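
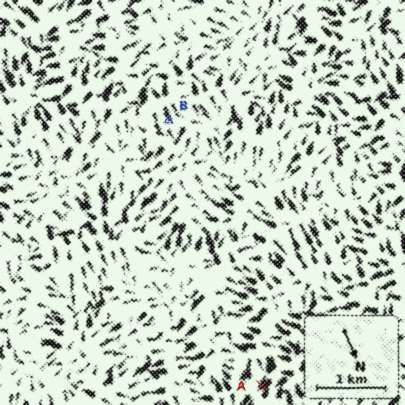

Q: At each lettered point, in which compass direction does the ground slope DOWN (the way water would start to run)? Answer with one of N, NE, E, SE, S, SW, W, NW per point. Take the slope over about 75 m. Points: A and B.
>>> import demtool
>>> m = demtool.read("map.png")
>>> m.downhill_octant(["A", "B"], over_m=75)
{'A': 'SW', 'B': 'N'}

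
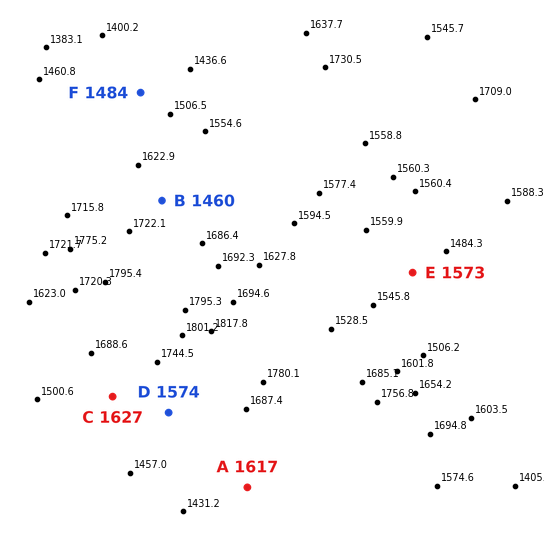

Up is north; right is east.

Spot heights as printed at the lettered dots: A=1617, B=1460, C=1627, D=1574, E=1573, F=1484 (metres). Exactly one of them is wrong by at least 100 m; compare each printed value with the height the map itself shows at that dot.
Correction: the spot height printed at B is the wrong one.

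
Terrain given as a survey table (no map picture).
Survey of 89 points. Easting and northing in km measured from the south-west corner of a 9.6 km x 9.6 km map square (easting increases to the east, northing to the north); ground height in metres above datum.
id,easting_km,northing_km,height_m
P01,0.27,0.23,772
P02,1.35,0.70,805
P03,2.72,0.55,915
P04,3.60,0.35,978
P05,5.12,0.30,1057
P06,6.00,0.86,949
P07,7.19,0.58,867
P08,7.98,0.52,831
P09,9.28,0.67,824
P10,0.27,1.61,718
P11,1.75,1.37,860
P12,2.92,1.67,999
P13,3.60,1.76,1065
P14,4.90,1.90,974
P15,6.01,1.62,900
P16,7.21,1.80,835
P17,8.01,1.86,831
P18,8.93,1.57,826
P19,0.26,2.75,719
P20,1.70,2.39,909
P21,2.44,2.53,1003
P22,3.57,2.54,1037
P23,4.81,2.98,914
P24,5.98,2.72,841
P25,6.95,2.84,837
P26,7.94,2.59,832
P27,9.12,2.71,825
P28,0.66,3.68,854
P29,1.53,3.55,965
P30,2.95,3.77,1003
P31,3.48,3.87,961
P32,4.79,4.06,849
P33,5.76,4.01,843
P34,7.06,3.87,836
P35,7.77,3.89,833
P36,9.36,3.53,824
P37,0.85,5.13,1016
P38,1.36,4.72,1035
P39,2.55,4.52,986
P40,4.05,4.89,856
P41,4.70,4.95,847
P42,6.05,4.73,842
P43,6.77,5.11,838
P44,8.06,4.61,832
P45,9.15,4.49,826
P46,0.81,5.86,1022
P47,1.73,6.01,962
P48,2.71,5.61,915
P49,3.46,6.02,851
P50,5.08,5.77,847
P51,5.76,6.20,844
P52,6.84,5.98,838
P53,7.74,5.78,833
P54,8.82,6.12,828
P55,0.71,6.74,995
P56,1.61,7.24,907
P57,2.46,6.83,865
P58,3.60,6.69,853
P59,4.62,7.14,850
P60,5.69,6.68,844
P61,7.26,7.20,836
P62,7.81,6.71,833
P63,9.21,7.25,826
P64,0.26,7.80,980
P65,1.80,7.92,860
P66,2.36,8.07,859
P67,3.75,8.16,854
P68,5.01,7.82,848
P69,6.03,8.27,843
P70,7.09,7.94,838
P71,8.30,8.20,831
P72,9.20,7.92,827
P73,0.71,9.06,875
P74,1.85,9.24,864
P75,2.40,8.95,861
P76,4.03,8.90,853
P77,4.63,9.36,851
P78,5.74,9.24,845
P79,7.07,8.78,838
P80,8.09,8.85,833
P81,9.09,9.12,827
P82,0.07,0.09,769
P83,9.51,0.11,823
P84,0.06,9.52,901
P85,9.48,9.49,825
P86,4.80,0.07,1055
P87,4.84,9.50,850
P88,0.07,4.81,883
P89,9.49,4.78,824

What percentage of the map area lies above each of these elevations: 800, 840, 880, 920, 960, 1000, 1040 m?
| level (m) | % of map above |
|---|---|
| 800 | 96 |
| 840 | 63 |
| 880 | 32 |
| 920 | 25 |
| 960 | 18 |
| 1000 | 11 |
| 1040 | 3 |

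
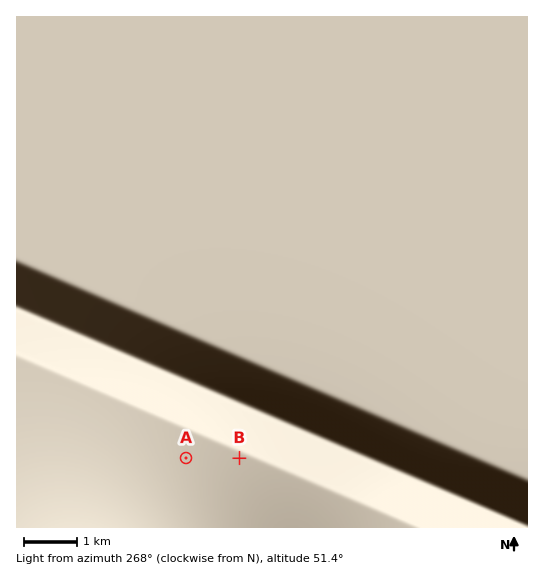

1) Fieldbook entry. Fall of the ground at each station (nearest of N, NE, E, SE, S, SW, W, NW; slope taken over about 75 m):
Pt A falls N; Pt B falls N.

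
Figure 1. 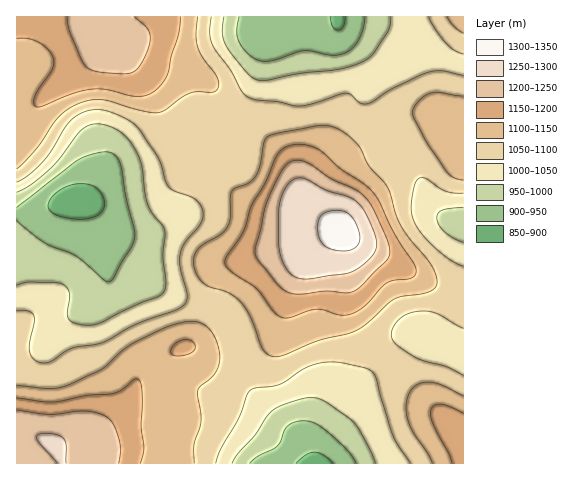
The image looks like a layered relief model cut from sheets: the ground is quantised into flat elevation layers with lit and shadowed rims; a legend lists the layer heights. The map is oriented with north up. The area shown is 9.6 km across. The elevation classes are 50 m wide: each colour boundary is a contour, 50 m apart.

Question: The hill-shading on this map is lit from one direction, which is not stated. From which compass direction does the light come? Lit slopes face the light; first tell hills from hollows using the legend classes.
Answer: SE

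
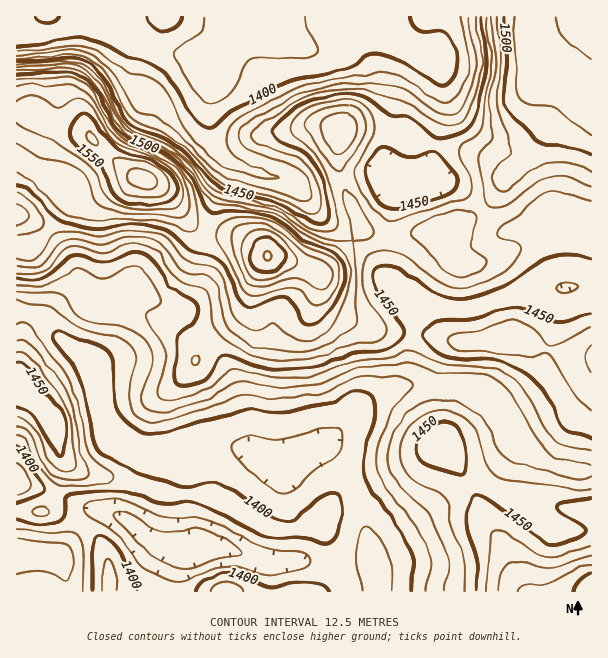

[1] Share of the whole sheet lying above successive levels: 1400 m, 77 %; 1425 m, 60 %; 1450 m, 41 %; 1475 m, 22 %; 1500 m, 12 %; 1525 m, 5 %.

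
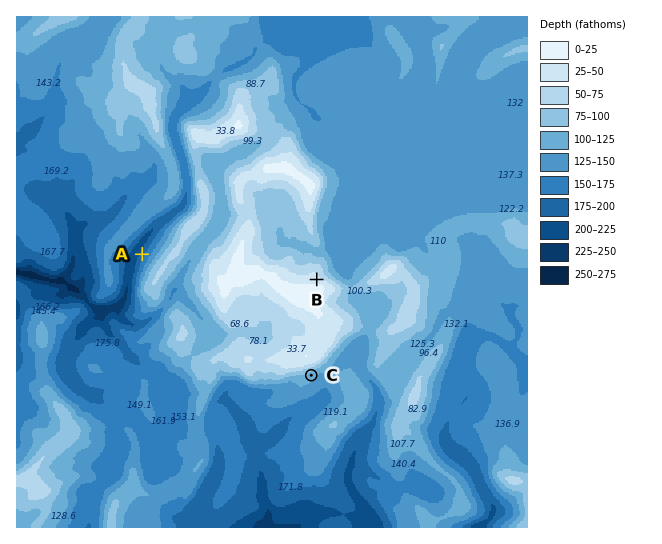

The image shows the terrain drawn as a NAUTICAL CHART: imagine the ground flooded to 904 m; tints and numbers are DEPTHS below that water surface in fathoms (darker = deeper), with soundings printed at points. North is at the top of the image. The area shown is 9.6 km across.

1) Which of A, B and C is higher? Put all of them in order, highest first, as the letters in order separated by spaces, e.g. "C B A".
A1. B C A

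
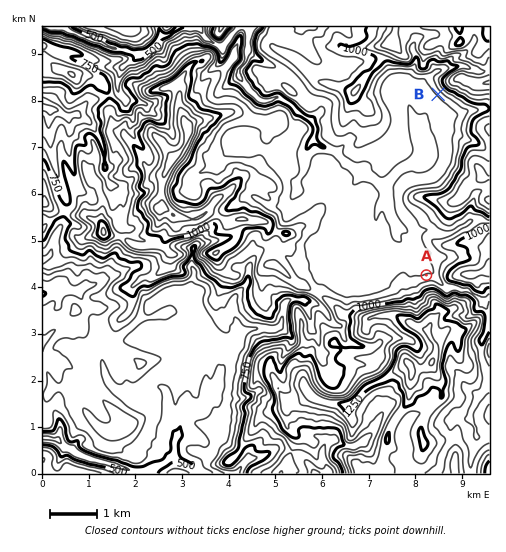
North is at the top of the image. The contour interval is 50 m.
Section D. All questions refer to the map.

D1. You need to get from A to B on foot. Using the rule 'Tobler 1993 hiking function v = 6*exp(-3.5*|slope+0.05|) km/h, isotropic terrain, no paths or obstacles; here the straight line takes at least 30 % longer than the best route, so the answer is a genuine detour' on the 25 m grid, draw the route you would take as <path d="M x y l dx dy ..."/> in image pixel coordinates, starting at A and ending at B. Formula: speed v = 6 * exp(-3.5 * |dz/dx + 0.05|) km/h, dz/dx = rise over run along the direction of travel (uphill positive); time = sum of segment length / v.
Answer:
<path d="M426 275l3-5 0-1-5-9 0-4-6-11 0-11-1-2-2-2-5-10-3-3-7-14 0-12 38-77 0-20"/>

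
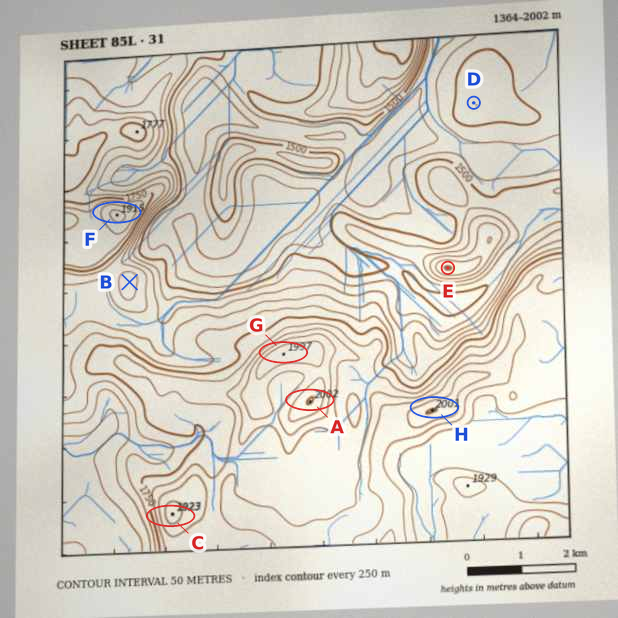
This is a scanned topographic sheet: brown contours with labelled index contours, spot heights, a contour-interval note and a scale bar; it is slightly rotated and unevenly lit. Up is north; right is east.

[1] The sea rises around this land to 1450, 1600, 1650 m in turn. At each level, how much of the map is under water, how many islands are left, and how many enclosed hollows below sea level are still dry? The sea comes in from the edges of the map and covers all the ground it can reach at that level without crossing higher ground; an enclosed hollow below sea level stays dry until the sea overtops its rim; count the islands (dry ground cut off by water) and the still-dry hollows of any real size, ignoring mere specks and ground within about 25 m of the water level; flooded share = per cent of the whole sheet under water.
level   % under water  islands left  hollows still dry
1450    14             1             0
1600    43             1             0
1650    50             1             0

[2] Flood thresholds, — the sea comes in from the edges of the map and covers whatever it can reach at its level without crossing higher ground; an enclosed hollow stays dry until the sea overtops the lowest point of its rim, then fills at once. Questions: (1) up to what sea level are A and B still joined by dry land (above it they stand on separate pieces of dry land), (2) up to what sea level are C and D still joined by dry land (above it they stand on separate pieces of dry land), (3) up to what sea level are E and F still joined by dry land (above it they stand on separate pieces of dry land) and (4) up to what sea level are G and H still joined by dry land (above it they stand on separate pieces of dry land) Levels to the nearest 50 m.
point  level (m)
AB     1650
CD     1450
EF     1550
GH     1850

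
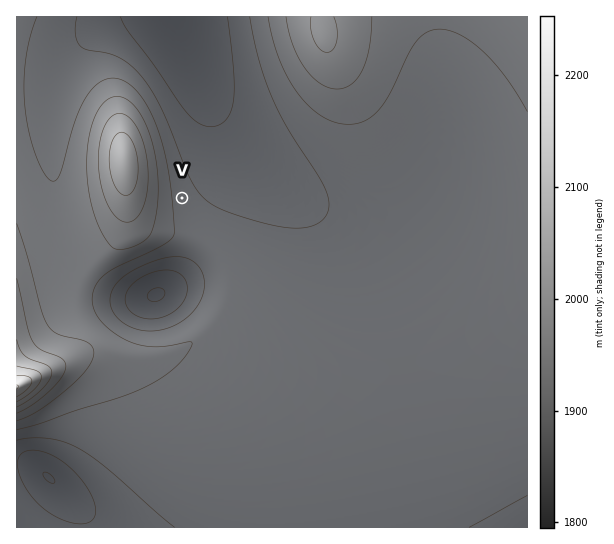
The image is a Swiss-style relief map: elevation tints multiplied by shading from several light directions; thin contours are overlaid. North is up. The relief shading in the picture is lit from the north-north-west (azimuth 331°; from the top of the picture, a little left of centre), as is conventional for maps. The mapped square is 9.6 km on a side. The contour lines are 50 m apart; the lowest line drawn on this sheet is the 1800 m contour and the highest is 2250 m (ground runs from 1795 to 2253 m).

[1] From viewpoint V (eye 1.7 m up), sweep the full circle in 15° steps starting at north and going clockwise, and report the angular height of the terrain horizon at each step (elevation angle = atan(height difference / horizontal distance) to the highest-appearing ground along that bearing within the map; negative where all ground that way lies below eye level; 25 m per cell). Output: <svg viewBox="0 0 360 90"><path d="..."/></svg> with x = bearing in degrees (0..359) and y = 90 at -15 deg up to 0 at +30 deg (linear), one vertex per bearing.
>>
<svg viewBox="0 0 360 90"><path d="M0 64l15-2 15-4 15-2 15 2 15 2 15 0 15 0 15 0 15 0 15 0 15-1 15-1 15-3 15-3 15-3 15-4 15-3 15-3 15-1 15 1 15 5 15 8 15 8"/></svg>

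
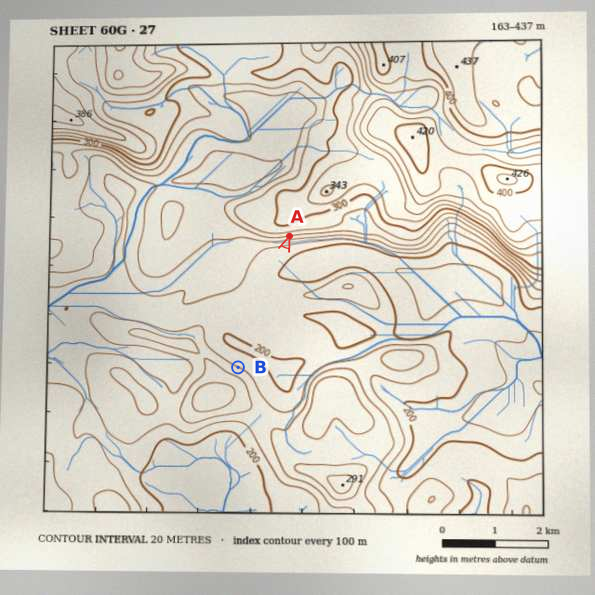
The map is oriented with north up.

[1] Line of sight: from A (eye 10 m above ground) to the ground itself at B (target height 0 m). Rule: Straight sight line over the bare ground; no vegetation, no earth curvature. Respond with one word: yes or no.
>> yes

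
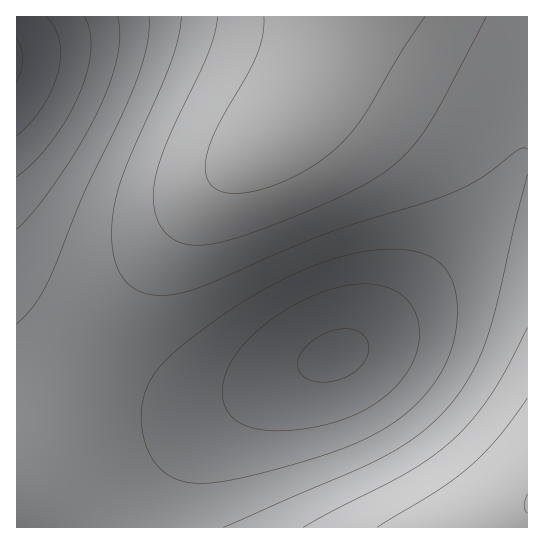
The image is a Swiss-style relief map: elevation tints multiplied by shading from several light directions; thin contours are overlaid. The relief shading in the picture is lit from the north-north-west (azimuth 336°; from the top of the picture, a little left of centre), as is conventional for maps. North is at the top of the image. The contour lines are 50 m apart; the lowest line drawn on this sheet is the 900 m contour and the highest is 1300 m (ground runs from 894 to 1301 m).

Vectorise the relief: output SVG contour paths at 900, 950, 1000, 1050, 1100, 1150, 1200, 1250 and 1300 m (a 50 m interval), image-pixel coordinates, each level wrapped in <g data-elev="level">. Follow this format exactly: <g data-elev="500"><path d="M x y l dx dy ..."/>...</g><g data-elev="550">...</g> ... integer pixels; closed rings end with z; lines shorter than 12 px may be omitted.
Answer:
<g data-elev="900"><path d="M17 39l4 10 2 10-2 11-4 12"/></g><g data-elev="950"><path d="M46 17l8 10 5 14 2 14-3 16-6 19-10 17-12 16-13 13"/></g><g data-elev="1000"><path d="M319 382l-13-4-7-8-1-11 7-12 14-10 16-7 15-1 12 5 5 7 2 8-3 9-5 8-8 7-11 6-12 3z"/><path d="M85 17l5 15 1 18-4 21-8 23-12 24-16 24-17 20-17 15"/></g><g data-elev="1050"><path d="M265 430l-18-4-12-7-8-9-4-13 1-16 6-16 10-16 15-16 20-16 22-13 22-11 23-7 20-2 17 1 16 6 12 9 7 10 4 11 1 12-1 13-3 12-6 12-8 11-11 11-25 18-30 12-37 8z"/><path d="M118 17l2 18-3 22-7 25-12 28-17 33-22 34-24 32-18 20"/></g><g data-elev="1100"><path d="M199 483l-21-3-16-10-12-15-7-21-2-23 5-21 10-19 18-18 39-31 41-27 39-20 38-15 36-9 34-2 13 2 12 4 9 5 8 6 9 13 4 18 1 20-3 21-5 19-10 18-12 18-16 16-16 13-18 11-19 9-24 10-40 12-45 12-28 6z"/><path d="M149 17l0 17-4 19-7 22-10 26-44 93-37 89-13 22-17 19"/></g><g data-elev="1150"><path d="M527 174l-30 128-10 36-16 36-11 17-11 15-28 27-36 23-30 14-132 57"/><path d="M181 17l-2 20-7 22-47 111-7 21-5 22-1 28 4 24 10 17 7 6 8 4 12 3 14 0 15-2 17-5 124-53 35-12 69-21 25-9 31-16 35-27 5-2 4 1"/></g><g data-elev="1200"><path d="M527 328l-20 41-17 28-19 24-21 21-20 16-23 15-104 54"/><path d="M218 17l-3 16-6 17-42 92-9 24-4 20 0 23 7 17 5 7 7 6 8 4 9 2 15 0 17-3 49-16 75-32 24-12 19-13 22-20 18-24 16-30 41-78"/></g><g data-elev="1250"><path d="M527 398l-29 40-29 29-31 23-61 37"/><path d="M264 17l-2 20-6 20-38 69-11 29-2 15 3 11 6 7 11 4 10 1 12-1 30-8 32-15 25-19 15-15 13-17 38-64 25-37"/></g><g data-elev="1300"><path d="M527 494l-3 12 3 7"/></g>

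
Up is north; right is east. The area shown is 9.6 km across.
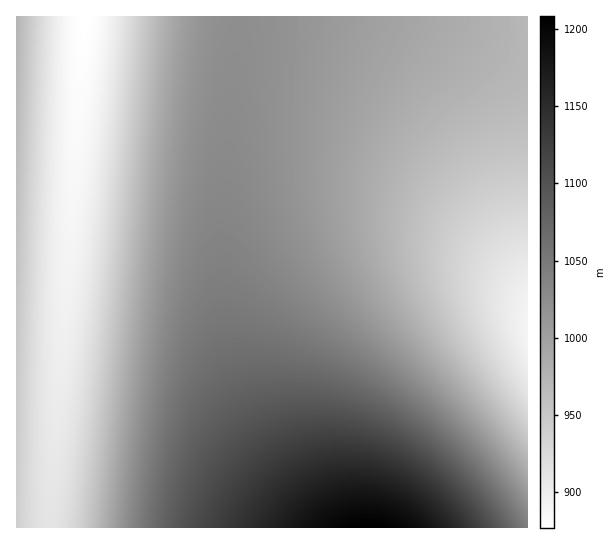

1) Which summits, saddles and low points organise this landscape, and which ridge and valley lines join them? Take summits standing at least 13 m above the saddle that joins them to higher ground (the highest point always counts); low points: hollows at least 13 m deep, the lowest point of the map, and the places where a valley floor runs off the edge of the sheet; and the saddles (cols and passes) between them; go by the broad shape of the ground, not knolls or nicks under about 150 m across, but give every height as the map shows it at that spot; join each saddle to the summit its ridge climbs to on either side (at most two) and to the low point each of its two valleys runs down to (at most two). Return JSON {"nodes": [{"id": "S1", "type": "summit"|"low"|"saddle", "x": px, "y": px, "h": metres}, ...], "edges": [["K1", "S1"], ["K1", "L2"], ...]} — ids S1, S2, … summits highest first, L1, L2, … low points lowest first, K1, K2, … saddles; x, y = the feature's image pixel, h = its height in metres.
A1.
{"nodes": [
{"id": "S1", "type": "summit", "x": 370, "y": 527, "h": 1208},
{"id": "S2", "type": "summit", "x": 17, "y": 19, "h": 974},
{"id": "L1", "type": "low", "x": 85, "y": 19, "h": 877},
{"id": "L2", "type": "low", "x": 527, "y": 327, "h": 891},
{"id": "K1", "type": "saddle", "x": 239, "y": 17, "h": 1023},
{"id": "K2", "type": "saddle", "x": 49, "y": 527, "h": 912}],
"edges": [["K1", "S1"], ["K1", "L1"], ["K1", "L2"], ["K2", "S1"], ["K2", "S2"], ["K2", "L1"]]}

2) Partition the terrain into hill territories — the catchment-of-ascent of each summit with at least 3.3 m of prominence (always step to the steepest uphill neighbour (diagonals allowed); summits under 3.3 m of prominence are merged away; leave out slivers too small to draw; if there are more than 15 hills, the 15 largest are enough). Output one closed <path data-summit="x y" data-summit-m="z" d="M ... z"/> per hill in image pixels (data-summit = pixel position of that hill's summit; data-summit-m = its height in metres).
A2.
<path data-summit="370 527" data-summit-m="1208" d="M527 16l-442 1-20 298-16 198 1 15 478-1z"/><path data-summit="17 17" data-summit-m="974" d="M85 16l-69 1 1 511 32-1z"/>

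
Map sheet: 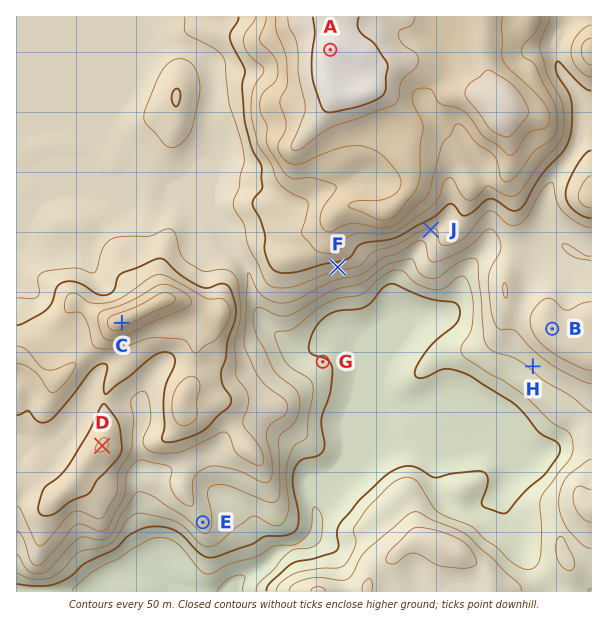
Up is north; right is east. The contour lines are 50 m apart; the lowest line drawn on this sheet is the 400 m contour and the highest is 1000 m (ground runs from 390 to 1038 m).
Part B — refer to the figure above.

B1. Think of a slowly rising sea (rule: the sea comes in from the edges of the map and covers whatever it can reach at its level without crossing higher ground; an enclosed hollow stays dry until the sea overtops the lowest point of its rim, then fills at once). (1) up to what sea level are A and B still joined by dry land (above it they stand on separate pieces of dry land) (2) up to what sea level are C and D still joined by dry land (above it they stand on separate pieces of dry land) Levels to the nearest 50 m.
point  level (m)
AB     650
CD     750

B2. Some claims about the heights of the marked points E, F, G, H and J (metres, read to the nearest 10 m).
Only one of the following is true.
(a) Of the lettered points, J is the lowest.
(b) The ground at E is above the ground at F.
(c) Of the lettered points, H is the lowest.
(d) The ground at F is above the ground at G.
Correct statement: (d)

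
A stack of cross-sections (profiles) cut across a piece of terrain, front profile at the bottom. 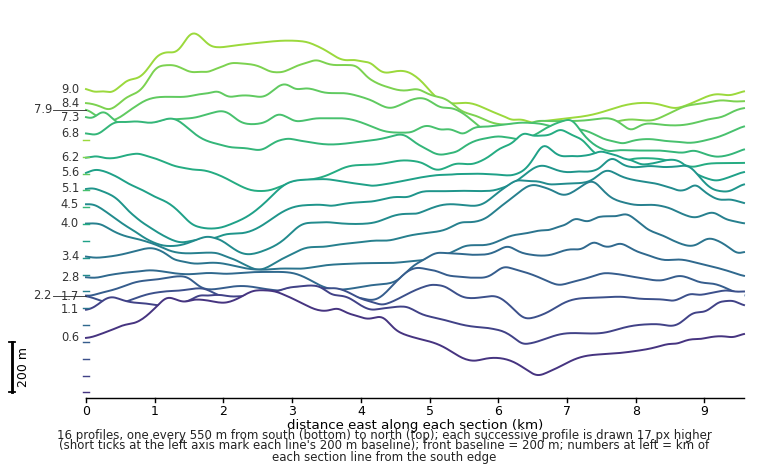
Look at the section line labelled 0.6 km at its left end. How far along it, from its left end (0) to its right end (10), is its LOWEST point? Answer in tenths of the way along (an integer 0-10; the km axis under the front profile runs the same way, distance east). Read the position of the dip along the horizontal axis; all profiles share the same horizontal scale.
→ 7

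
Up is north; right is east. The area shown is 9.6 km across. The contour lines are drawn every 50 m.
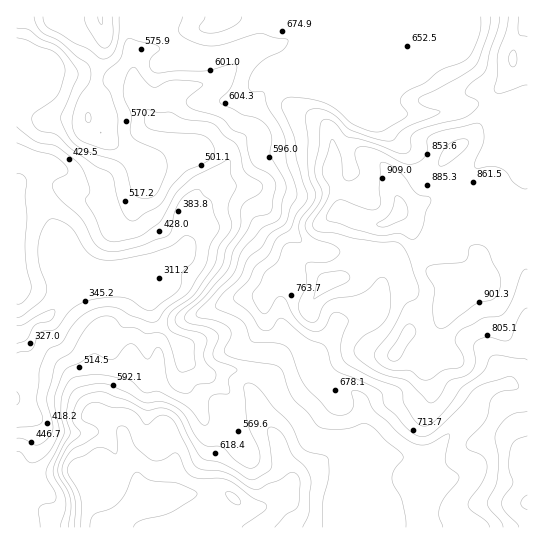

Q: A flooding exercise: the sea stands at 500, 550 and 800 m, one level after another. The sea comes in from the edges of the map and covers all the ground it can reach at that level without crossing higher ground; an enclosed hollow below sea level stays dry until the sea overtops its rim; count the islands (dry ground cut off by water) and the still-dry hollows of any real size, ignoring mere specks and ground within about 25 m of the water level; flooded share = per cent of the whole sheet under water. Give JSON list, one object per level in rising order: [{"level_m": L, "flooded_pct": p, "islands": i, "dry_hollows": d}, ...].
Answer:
[{"level_m": 500, "flooded_pct": 19, "islands": 0, "dry_hollows": 0}, {"level_m": 550, "flooded_pct": 26, "islands": 0, "dry_hollows": 0}, {"level_m": 800, "flooded_pct": 79, "islands": 0, "dry_hollows": 0}]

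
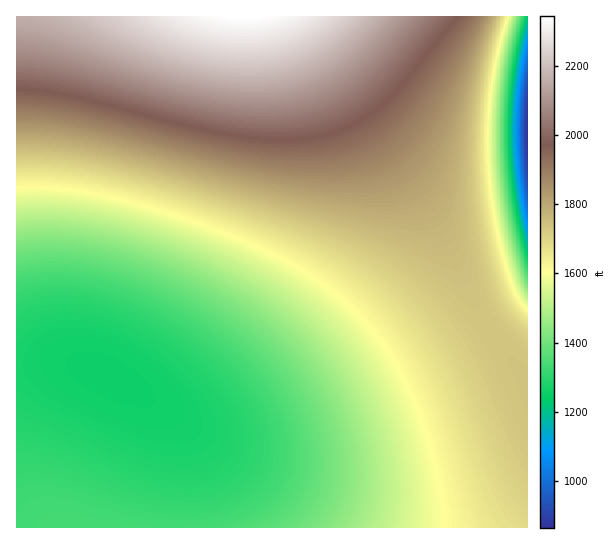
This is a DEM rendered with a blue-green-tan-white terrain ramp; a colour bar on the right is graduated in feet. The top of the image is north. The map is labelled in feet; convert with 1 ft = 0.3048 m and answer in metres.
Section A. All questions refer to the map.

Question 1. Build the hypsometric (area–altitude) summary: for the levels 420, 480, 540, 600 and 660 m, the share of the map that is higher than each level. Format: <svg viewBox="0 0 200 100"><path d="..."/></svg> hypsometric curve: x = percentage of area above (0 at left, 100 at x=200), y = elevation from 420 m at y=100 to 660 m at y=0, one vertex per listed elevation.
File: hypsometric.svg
<svg viewBox="0 0 200 100"><path d="M145 100l-34-25-51-25-28-25-21-25"/></svg>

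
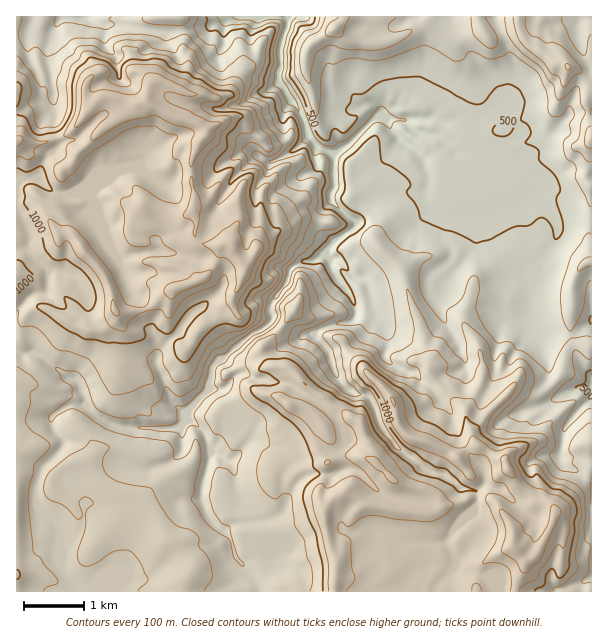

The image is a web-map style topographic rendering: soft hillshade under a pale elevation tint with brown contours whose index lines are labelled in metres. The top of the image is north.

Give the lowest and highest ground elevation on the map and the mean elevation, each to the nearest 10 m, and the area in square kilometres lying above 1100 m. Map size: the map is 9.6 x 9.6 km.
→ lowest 240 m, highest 1280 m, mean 830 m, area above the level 12.7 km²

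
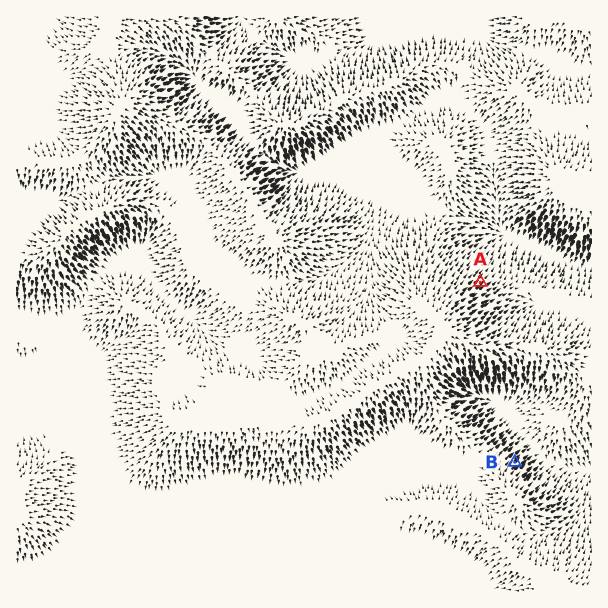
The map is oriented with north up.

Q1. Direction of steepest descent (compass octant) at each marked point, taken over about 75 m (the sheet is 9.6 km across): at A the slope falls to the NE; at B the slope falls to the NE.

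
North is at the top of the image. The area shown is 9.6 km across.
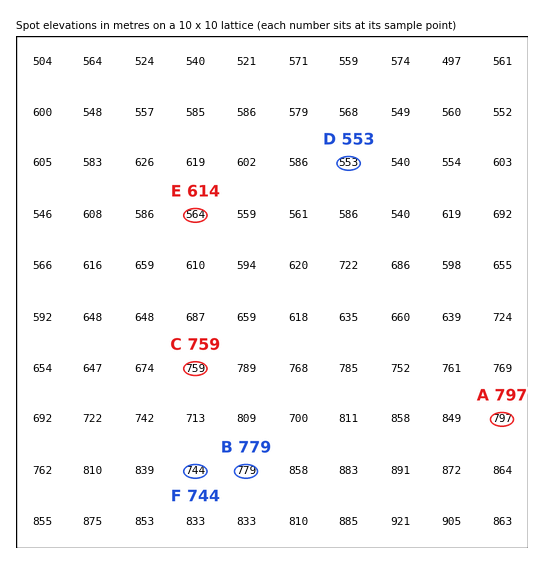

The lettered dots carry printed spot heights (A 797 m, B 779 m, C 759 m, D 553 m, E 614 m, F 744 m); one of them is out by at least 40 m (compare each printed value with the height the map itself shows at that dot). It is E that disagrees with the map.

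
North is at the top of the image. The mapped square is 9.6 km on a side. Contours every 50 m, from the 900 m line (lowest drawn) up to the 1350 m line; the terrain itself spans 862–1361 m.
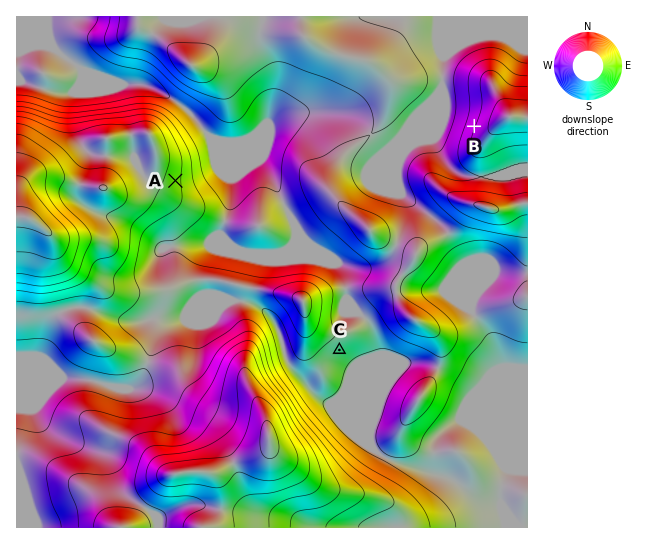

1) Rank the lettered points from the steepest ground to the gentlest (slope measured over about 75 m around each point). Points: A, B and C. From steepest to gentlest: B A C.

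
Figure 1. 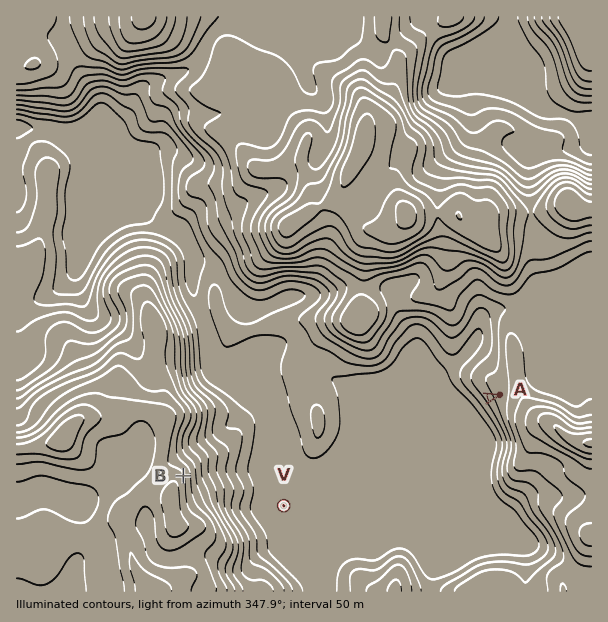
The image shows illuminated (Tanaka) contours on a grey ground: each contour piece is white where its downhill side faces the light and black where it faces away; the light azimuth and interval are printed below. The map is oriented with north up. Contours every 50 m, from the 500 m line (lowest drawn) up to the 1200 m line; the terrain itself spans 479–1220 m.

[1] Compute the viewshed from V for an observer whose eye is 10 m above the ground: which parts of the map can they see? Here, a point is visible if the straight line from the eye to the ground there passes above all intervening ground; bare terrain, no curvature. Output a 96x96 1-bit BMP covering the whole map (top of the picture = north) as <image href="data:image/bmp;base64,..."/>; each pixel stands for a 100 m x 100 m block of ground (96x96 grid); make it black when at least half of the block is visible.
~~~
<image width="96" height="96" href="data:image/bmp;base64,Qk2+BAAAAAAAAD4AAAAoAAAAYAAAAGAAAAABAAEAAAAAAIAEAAATCwAAEwsAAAIAAAAAAAAA////AAAAAAAAAAAAPh///gAwAOAAAAAAf3///gA4AOAAAAAA/////wA+AeAAAAAAP////wA/g/AAAAAAB////wA/7/wAAAAAD////wD///4AAAAAD////4f///4AAAAAH////5////4AAAAAP/////////4AAAAAf/////////4AAAAA//////////4AAAAB//////////4AAAAB//////////4AAAAb//////////4AAAAf//////////4AAAA///////////8AAAAf//////////4AAAAf//////////4AAAAf//////////4AAAAP////////8/4AAAAP////////8P8AAAAH////////+D8AAAAD////////+D8AAABgf////////P8AAABwD//z//////8AAAB4B//h//////wAAAB+A//A/////+AAAAB/A//Af////8AAAAA/Af+Af////4AAAAA/gH+AP////wAAAAAPgP8AH////AAAAAAAAP4AD///+AAAAAAAAP4AB///8AAAAAAAAP4AA///8AAAAAAAAf4AAf//8AAAAAAgAf4AAP/+8AAAAAAwAf4AAP/8YAAAAABwA8IAAH/8YAAAAABwA8AAAD/c4AAAAABwA8AAEB/P4AAAAADwB8AA8A/H4AAAAADwD8AD8A/H4AAAAAHwH/A/8A/DwAAAAAHwE/j/8A/DwAAAAADgAD//8A/DwAAAAABgAAH8AB/DgAAAAAAAAAAAAH+BgAAAAAAAAAAAAH+BwAAAAAAAAAAAAH8B8AAAAACAAYAAAD8B8AAAAAEAA+AAAA4B4AAAAAAAB/gAAAeD4AAAAAAAD//4AAfD4AAAAAAAD//8AA/DwEAAAAAAH///gA+fwOAAAAAAGf//4B//wPAAAAAAOP//////gHwAAAAAPf//////AD4AAAAAf//////+AB8AAAAA///////4AB8AAAAA8Af/gOPwAB8AAAAAYAH/AAHAAB8AAAAAIAA+AAGAAB8AAAAAAAAeAAAAAAgAAAAAAAAMAAAAAAAAAAAAAAAAAAAAAAAAAAAGAAAAAAAAAAAAAAAHAAAAAAAAAAAAAAAAAAAAAAAAAAAAAAAAAAAAAAAAAAAAAAAAAAAAAAAAAAAAAAAAAAAAAAAAAAAAAAAAAAAAAAAAAAAAAAAAAAAAAAAAAAAAAAAAAAAAAAAAAAAAAAADwAAAAAAAAAAAAAAHgAAAAAAAAAAAAAAOAAAAAAAAAAAAAAAAAAAAAAAAAAAAAAAAAAAAAAAAAAAAAAAAAAAAAAAAAAAAAAAAAAAAAAAAAAAAAAHwAAAAAAAAAAAAAABwAAAAAAAAAAAAAAAAAAAAAAAAAAAAADAAAAAAAAAAAAAAAP8AAAAAAAAAAAAAAf/AAAAAAAAAAAAAB//gAAAAAAAAAAAAD//wAAAAAAAAAAAAD//4AAAAAAAAAAAAD//4AAAAAAAAAAAABj/4AAAAAAAAAAAAAB/4AAAAAAAAAAAAAA/4AAAAAAAAAAAAAAf4AAAAAAAAAAA="/>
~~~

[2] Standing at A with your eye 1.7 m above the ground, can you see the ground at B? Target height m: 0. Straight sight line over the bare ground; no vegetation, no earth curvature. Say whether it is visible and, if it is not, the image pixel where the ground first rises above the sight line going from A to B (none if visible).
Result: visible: true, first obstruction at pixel None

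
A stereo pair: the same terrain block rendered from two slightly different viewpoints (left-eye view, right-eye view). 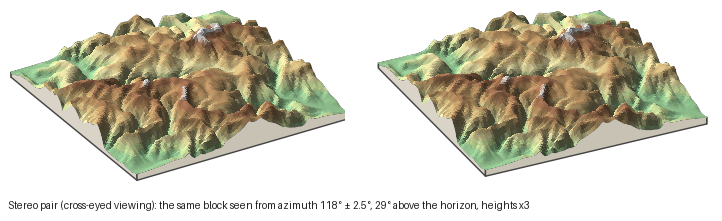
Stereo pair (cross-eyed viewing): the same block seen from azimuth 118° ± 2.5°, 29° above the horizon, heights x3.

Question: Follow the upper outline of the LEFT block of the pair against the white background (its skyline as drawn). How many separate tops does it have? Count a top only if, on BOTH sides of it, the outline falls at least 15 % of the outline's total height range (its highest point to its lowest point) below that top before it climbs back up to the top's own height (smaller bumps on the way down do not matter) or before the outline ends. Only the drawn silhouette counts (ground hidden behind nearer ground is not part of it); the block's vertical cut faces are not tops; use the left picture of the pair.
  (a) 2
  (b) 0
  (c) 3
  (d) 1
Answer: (d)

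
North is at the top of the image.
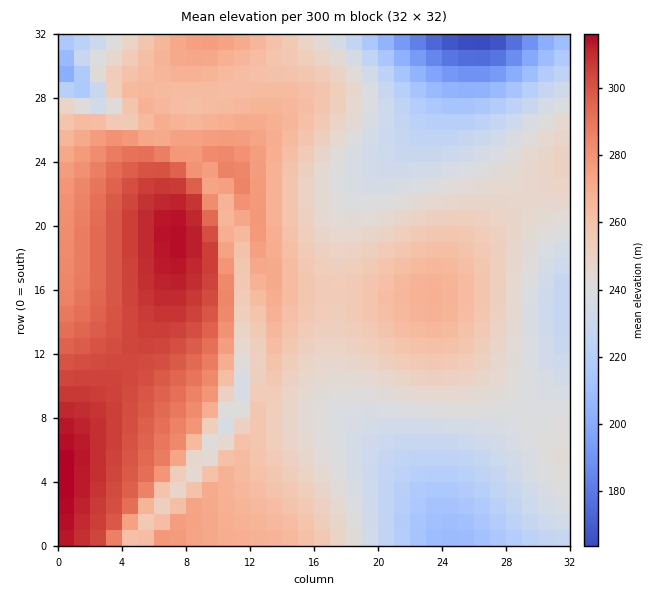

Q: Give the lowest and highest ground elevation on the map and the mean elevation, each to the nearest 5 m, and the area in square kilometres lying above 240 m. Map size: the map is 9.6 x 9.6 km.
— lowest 160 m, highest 315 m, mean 255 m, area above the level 66.1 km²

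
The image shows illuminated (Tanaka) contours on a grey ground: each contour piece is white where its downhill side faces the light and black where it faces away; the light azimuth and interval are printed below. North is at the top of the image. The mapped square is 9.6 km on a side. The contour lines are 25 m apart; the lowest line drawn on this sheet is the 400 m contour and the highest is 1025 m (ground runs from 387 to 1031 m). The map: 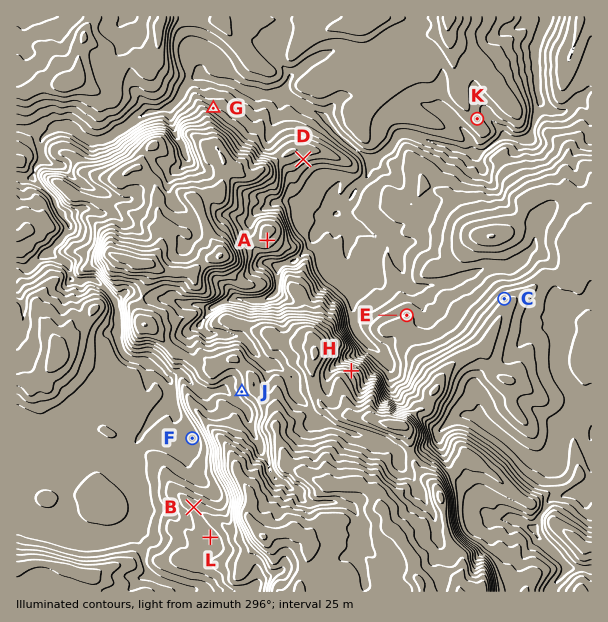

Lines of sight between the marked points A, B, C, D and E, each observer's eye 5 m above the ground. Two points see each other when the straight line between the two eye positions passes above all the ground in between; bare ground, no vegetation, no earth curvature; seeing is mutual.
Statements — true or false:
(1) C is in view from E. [true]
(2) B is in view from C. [false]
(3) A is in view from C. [true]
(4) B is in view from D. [false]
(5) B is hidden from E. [true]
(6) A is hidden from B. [true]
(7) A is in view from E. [true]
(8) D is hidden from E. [false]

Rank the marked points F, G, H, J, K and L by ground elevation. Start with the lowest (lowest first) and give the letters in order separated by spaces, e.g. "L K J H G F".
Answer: K G F H J L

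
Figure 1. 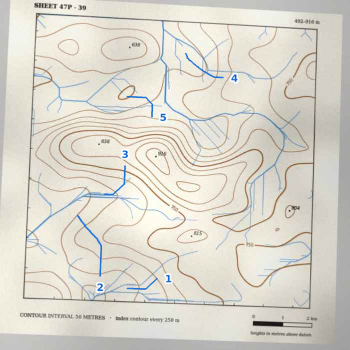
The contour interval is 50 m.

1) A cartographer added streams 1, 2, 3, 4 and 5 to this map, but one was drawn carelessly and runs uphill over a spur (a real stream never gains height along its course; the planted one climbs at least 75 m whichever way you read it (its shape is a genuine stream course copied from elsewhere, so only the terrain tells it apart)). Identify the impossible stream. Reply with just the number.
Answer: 2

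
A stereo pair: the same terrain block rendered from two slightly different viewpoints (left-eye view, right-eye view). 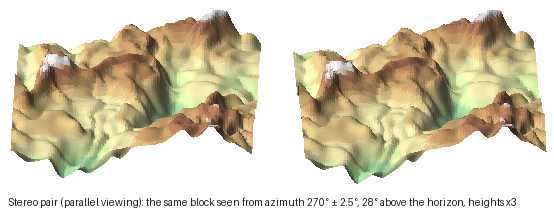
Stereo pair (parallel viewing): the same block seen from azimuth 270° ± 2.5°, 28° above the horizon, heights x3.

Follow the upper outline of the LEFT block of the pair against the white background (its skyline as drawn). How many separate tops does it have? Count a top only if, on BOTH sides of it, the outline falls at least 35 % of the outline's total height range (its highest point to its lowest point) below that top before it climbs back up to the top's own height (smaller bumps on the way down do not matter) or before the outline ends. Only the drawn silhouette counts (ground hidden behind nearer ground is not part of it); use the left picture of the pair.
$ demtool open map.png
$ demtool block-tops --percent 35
0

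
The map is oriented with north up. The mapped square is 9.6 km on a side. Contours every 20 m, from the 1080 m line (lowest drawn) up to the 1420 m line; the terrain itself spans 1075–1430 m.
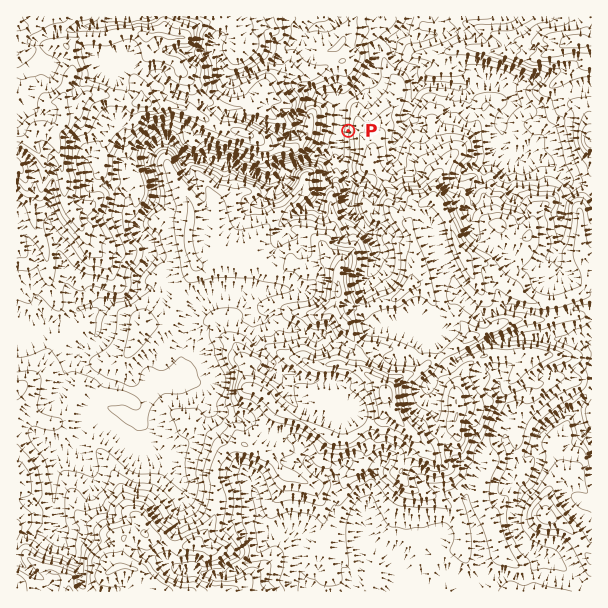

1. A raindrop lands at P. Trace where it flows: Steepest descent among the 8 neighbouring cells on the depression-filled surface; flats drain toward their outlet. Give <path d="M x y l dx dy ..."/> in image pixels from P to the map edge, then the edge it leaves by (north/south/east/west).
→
<path d="M348 131l-7 0 0-3 1-2 0-19 2-2 1-6 11-9 0-1 19-21 0-15 2-3 6-6 3-2 6 0 16-16 2-9"/>
exit: north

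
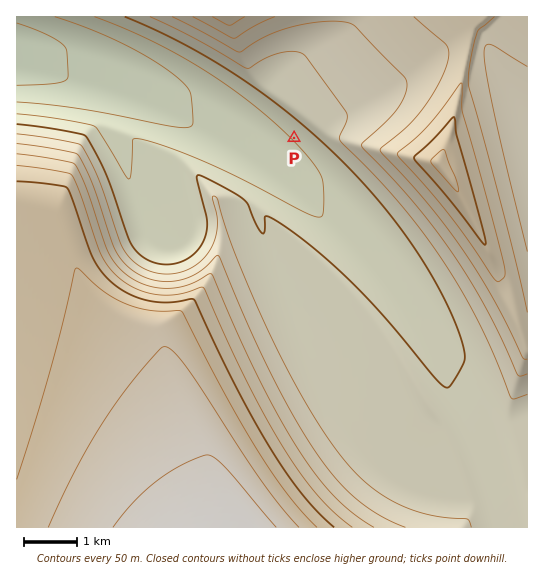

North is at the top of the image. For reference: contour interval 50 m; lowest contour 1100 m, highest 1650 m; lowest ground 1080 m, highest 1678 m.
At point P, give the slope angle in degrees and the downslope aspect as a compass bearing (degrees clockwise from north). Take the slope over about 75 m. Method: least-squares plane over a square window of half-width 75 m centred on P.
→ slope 6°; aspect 224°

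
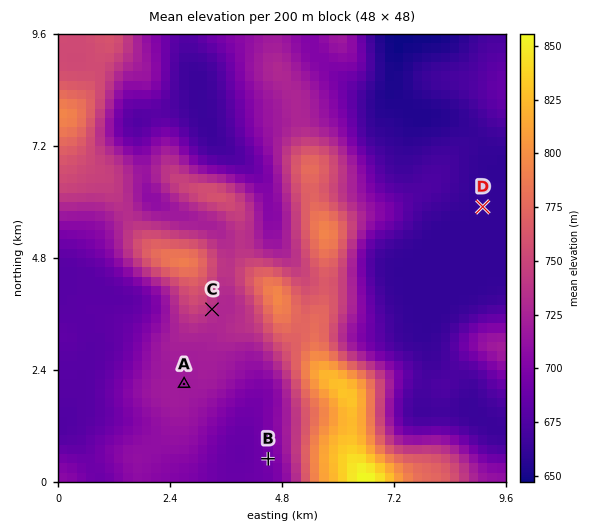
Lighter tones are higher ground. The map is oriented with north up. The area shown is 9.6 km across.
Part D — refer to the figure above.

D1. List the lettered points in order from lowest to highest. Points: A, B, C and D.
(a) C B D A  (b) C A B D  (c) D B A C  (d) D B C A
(c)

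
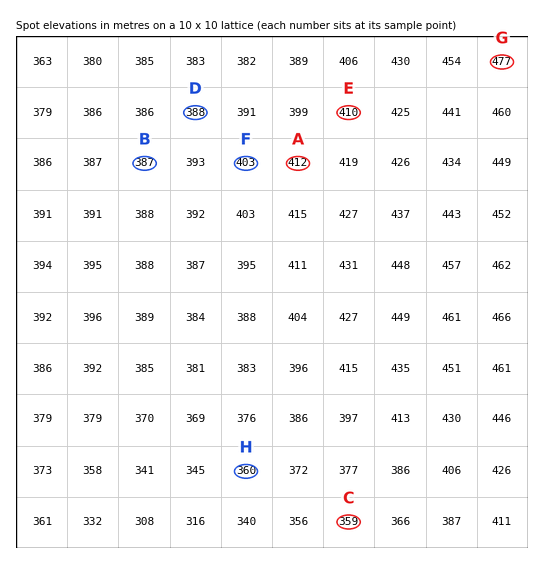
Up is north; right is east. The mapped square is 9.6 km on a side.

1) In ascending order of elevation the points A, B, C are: C B A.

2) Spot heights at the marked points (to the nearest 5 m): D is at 390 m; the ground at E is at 410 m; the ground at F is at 405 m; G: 475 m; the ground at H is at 360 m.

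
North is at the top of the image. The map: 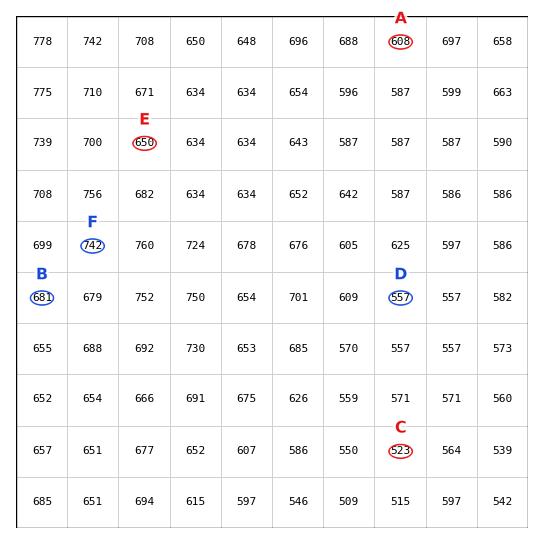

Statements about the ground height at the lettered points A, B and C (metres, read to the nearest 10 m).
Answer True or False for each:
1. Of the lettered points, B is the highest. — True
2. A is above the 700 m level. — False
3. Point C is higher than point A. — False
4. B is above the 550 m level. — True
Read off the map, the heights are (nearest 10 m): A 610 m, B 680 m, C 520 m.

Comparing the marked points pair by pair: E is lower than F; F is higher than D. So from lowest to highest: D E F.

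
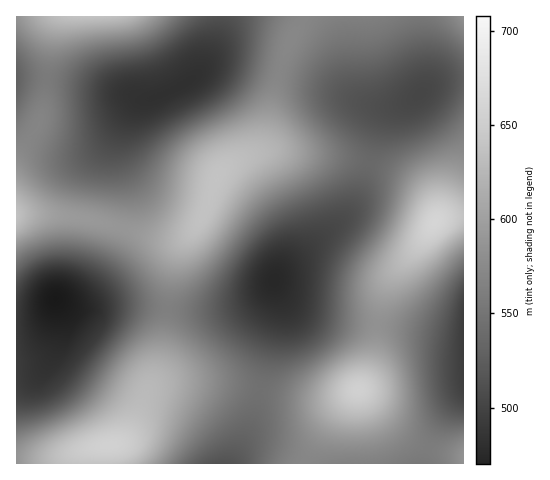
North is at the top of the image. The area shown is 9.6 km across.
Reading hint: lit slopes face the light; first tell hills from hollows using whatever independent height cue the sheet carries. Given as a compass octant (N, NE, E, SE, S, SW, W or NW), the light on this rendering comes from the SE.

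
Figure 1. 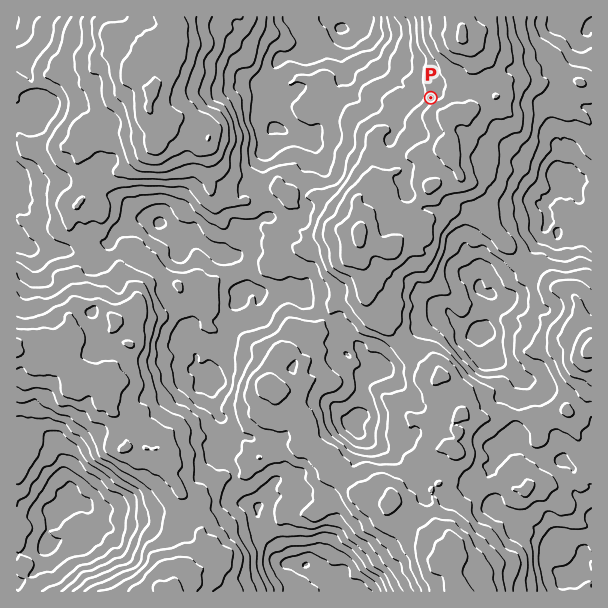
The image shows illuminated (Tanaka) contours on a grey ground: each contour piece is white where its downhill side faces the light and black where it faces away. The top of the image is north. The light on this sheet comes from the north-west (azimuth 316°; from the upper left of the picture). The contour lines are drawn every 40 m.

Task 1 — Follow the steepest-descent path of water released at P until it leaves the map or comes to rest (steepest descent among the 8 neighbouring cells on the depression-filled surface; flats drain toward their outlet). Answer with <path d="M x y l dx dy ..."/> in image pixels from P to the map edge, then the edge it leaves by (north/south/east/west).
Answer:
<path d="M431 98l-12 0-5-5-4 0-3-3-2 0-3-3 0-1-30-30 0-3-1-2 0-7-2-3-10-11-5 0 0-3-10-10"/>
exit: north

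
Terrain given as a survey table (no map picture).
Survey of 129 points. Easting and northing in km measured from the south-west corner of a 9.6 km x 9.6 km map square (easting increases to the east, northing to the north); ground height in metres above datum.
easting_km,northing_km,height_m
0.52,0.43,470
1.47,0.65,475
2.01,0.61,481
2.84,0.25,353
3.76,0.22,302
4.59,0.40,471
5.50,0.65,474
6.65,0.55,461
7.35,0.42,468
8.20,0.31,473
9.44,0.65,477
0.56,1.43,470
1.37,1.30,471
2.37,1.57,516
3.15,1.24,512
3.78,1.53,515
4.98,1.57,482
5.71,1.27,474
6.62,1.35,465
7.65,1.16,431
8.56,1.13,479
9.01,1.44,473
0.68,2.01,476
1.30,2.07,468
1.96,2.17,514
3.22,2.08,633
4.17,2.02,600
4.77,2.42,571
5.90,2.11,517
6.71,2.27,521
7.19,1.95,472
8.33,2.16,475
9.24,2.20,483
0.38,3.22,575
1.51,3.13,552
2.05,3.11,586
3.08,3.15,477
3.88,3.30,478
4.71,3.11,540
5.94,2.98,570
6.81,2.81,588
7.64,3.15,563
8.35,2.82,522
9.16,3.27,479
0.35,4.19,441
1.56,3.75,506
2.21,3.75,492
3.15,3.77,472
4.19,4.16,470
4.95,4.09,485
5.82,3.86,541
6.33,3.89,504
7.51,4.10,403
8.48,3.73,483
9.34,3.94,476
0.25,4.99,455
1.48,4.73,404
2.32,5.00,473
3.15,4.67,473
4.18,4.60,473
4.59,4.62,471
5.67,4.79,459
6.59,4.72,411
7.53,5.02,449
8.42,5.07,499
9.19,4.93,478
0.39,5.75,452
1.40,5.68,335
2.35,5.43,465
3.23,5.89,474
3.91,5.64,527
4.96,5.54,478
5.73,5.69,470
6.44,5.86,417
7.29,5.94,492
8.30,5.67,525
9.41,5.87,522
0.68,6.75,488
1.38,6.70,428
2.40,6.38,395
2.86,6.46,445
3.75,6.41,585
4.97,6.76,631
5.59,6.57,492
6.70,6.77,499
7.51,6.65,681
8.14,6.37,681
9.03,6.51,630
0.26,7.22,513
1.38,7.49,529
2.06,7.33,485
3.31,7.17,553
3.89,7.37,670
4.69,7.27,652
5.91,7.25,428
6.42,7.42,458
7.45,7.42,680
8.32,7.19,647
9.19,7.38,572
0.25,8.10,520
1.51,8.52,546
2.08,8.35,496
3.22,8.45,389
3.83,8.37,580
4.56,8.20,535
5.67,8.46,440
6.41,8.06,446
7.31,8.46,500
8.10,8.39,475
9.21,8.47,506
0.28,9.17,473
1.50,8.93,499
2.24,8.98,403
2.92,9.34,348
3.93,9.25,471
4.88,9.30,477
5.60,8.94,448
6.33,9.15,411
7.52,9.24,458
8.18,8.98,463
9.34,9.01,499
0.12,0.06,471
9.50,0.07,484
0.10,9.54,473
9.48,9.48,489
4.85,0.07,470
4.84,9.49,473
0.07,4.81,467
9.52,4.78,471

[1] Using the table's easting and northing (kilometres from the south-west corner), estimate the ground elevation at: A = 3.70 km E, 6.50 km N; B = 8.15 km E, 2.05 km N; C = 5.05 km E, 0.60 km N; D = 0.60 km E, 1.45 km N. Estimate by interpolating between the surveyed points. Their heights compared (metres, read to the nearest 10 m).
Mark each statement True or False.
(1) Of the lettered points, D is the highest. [False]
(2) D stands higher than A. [False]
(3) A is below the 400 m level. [False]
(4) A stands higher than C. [True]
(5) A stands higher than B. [True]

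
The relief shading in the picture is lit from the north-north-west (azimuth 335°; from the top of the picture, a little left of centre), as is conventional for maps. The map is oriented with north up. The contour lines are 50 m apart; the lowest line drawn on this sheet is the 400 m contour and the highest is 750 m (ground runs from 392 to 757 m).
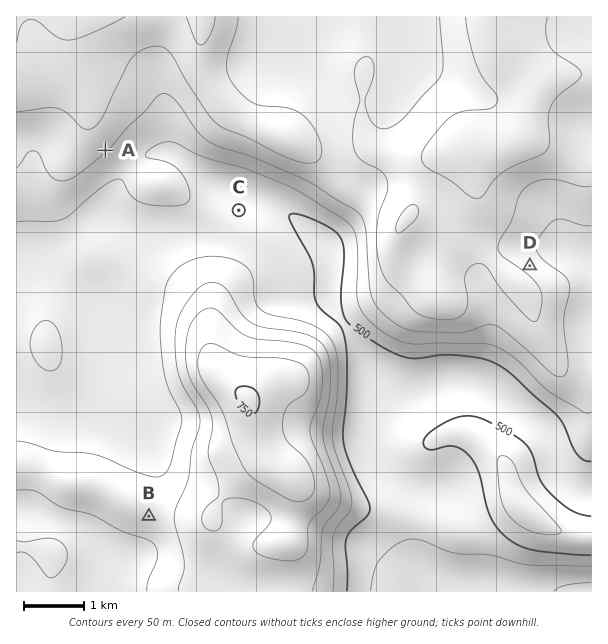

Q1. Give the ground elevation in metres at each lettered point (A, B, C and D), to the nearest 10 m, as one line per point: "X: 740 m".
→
A: 600 m
B: 580 m
C: 520 m
D: 630 m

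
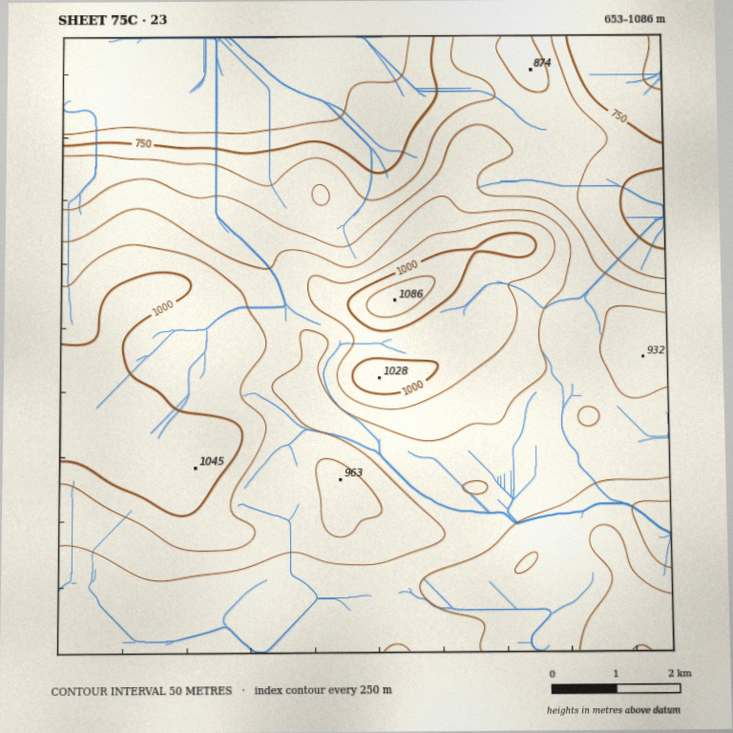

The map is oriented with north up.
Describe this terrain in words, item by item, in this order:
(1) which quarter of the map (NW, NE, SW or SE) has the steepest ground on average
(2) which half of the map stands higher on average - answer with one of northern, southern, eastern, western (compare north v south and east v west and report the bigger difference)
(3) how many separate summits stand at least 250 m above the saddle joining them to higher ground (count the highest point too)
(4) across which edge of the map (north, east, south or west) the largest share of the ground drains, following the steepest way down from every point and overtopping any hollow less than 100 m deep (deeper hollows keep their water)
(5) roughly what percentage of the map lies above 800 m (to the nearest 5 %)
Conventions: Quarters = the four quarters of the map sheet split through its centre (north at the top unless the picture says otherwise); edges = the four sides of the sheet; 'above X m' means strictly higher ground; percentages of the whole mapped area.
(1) The north-east quarter is the steepest part of the map.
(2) On average the southern half of the map is the higher ground.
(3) There is 1 summit with 250 m or more of prominence.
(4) The largest share of the runoff leaves by the southern edge.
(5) Roughly 80 % of the ground is higher than 800 m.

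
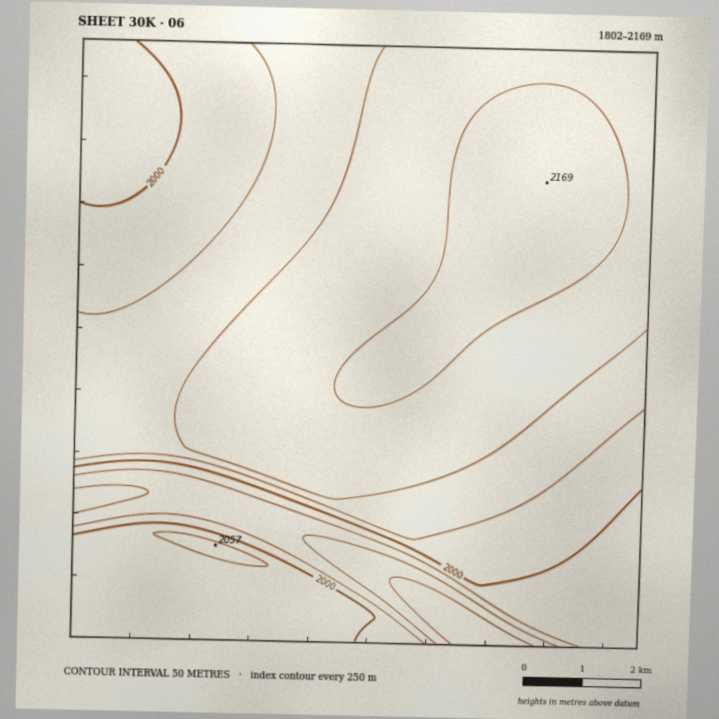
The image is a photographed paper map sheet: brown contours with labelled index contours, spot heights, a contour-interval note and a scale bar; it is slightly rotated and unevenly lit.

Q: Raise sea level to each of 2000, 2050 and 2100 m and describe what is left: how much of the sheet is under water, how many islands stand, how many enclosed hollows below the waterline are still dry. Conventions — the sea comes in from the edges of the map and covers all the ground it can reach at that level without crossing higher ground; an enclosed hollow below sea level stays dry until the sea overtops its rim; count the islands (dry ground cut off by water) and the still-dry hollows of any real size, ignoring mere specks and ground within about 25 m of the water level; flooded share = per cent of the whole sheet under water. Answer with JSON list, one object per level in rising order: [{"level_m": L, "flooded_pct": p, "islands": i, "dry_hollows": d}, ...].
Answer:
[{"level_m": 2000, "flooded_pct": 17, "islands": 0, "dry_hollows": 0}, {"level_m": 2050, "flooded_pct": 38, "islands": 0, "dry_hollows": 0}, {"level_m": 2100, "flooded_pct": 57, "islands": 0, "dry_hollows": 0}]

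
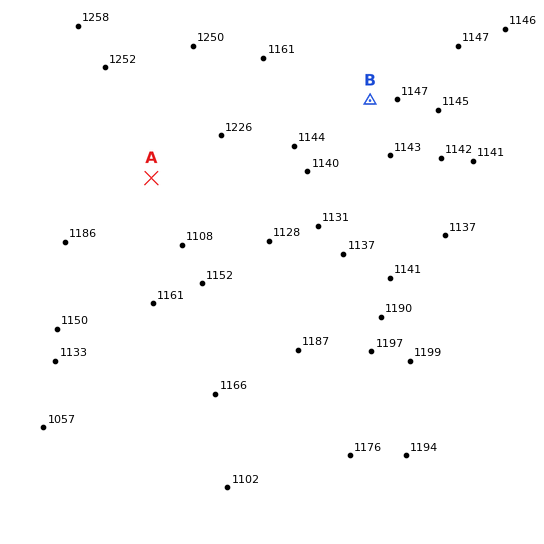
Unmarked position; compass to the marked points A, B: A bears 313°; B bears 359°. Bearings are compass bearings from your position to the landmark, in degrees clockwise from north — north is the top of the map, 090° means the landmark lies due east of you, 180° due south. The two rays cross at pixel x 375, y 387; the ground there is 1195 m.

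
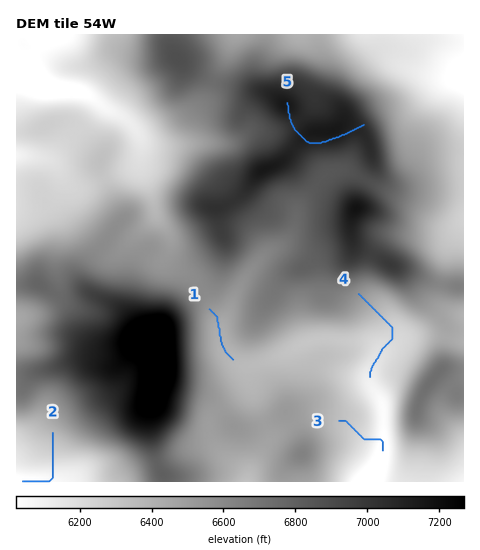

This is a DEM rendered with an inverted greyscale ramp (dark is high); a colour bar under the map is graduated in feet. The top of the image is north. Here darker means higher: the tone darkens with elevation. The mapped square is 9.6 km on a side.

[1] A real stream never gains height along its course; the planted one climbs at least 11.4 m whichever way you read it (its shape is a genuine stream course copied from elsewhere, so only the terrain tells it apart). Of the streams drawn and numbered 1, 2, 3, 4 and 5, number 5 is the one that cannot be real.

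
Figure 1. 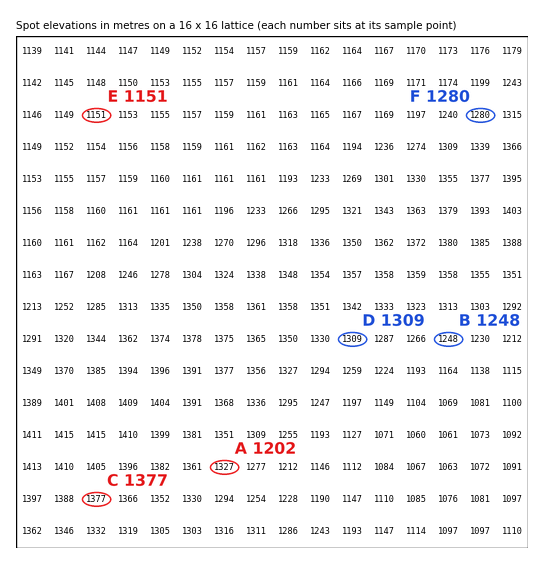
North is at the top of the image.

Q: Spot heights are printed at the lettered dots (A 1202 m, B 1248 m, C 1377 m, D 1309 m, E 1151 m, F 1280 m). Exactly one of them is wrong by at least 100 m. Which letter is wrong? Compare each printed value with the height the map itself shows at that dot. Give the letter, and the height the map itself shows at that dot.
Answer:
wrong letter A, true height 1327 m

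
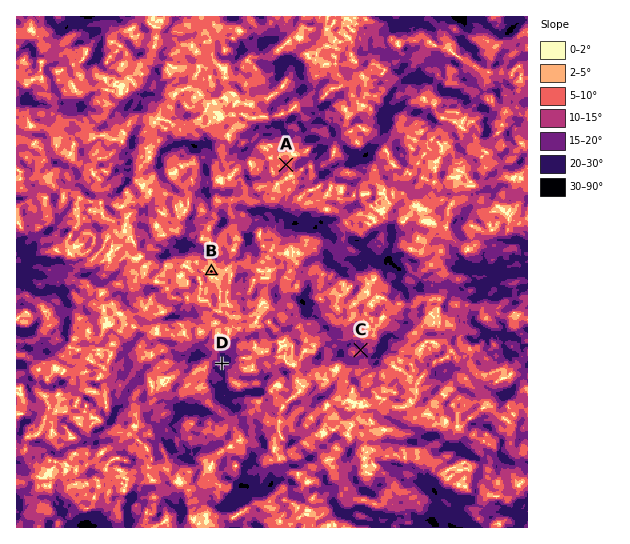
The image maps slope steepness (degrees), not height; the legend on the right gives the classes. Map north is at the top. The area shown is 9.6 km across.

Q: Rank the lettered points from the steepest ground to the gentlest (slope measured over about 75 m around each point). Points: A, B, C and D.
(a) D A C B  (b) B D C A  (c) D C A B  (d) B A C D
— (c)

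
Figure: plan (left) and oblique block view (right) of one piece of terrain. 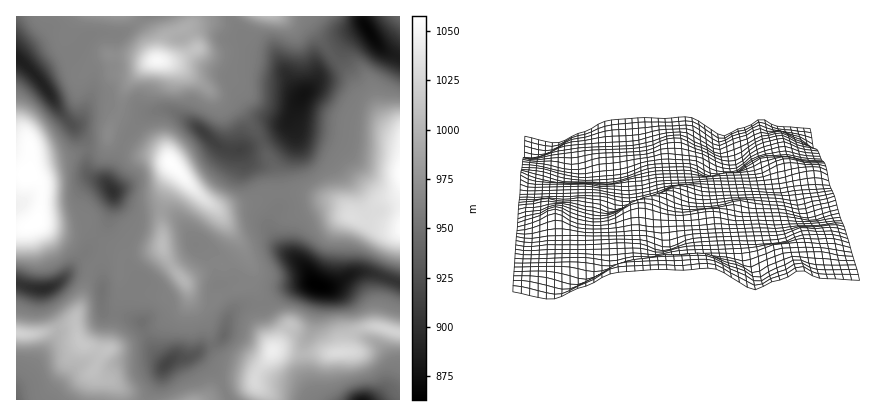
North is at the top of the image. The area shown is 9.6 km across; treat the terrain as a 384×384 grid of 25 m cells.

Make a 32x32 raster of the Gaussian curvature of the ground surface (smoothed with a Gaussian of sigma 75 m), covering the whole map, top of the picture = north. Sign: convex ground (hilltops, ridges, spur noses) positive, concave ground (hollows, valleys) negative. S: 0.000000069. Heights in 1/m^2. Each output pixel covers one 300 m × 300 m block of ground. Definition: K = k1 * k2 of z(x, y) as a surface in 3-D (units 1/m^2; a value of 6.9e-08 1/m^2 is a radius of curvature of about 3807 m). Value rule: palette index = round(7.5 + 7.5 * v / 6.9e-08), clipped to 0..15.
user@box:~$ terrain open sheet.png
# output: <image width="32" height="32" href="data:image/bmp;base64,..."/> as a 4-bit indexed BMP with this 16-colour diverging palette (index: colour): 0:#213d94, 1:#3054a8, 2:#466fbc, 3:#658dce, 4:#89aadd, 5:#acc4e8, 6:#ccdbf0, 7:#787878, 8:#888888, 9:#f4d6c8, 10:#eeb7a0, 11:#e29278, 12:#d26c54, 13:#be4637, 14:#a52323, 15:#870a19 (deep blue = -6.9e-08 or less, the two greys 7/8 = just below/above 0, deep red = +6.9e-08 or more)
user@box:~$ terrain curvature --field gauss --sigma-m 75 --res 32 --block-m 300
<image width="32" height="32" href="data:image/bmp;base64,Qk12AgAAAAAAAHYAAAAoAAAAIAAAACAAAAABAAQAAAAAAAACAAATCwAAEwsAABAAAAAAAAAAlD0hAKhUMAC8b0YAzo1lAN2qiQDoxKwA8NvMAHh4eACIiIgAyNb0AKC37gB4kuIAVGzSADdGvgAjI6UAGQqHAHh3Z4eXZnd3di+6iIdy+Th3d3qXqHZ4d3Zvh3iHdURXeHlnh3h593d3eUaJhndld4iYh3dodriYd2ddkjrJ+Wl3Zolb9Xd4eEh5v6ZomKZHuUWEeFZnh4d6hog3V4cmioljltlnmId3iHRo/jWHXch2Z7+Id3d3d3h3hTdDZFNYebZjaId3h1d3d3QH3ftqqGf/VHh3iInXh4d0X+qnaHV5t3R3h4h5hniHjIWHWIRGZXcmd4dnRYd3d3aqlWepd4hzZ4eHWriId3dk/YuXV4qqxjd3d3m4iHZXYkNXWIeLmPs3d3eHd4h4aHd3dplmeHeId4M2hkiIi3h3h3erh4d3WKd51XZoeJg3d4doimd3h5h3b/VzWIKHV4d3Z3h3Z4i4aE+FpZmZqIiHd3d5d2iHV2hWV3r7ioiIdmdWh5mIeJVleHYm/1eIiIh6lniId4ukVXh3ZNZndohHmqZ4iIjfZrl4h2QDr3d3aZiHd3eI6GI3d3d3Y2iZdWiHaZh2eDaXd3d4d4d3d4iHeGiIdmVn3Ih3d4d3l5d5l4mZd4d3hqiIeHNZZ2SHh3d3inZ4iFd2iHeDrad4mHd5p4tWiHeIh3d4Y+/2OFd3d4eHZ2ilh3iHeHZWaH9nd2eKdHZqloh3d4eIZmhkiIdXaHZlind4iHd3dleHmHdlaFd3Y/54"/>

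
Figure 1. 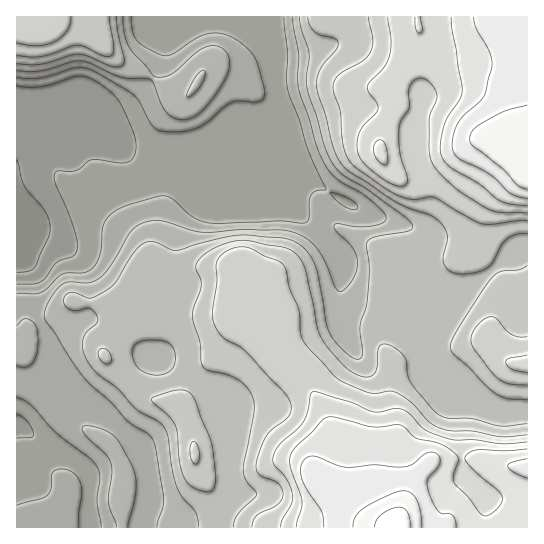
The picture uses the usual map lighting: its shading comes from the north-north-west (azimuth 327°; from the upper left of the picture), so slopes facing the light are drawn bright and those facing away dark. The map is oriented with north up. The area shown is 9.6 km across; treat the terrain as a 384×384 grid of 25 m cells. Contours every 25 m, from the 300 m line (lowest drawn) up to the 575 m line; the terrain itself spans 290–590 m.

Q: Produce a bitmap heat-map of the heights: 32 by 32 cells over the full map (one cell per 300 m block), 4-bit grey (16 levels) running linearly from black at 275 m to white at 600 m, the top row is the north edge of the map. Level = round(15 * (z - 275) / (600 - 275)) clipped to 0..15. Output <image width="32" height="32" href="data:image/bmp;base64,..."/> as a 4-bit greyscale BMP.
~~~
<image width="32" height="32" href="data:image/bmp;base64,Qk12AgAAAAAAAHYAAAAoAAAAIAAAACAAAAABAAQAAAAAAAACAAATCwAAEwsAABAAAAAAAAAAAAAAABEREQAiIiIAMzMzAERERABVVVUAZmZmAHd3dwCIiIgAmZmZAKqqqgC7u7sAzMzMAN3d3QDu7u4A////AERENFRFVneImrzN7uzLurtERDRVRWZ3eIq8zN3cu6qrM0Q0VUVndneKzMzMzLqquzMzNFVFeHZ4m8zMzMy6q7wzM0RURnh2eavLu7u8uqu7IzRFVFaIdniau7u7uqmZmSNEVEVWh2Z3iau6qqmHd3c0RERWd4dmd4iaqZmXd3d3RERFZnd3ZneJmZiIh2Znd0REVmZmZ3d4mZiHd3dmeJlURWdmZmd4iJmIZnd3d3iZVVVnZmZniImIh1Z3ZneJmVVVZmZmZ4iZiHZWZmZniIhVVmZmZmeJmYh1VmZmZniHRFZmZmZniZmIdVVmZmZ3dyJERWZmZ4mZiGVFZmZ3d3cRIzRWZmeJmIdlRWd3d3d3ESI0VmZmeId2VEVndnd3dxESNEVVVVVVVERVVmZ3iHcRIjNEREMzMzNEREVneImZESMzM0QzIiMzRDRXiImauxIiMzMzMiIiMzRWiZiZq80SIiIjMzIiIzM1eKqZq7zdEiIiIjMzIjMzRomqmazN3SIiIiIzMzMzM0eJqpms3d0iIiIjRFQzMzNXiZmZq83dIiIiI0VlQzM0Z4mZmZq8zSIiIjRFZlRDNGiZmpmavMxEQzRVVFZUQzRniZqZqrvMd2ZnZURFVEM0Z3iZqqq7zIiHiGQzNEQzNWd4iaqqvMyZmIdTMzMzMzV3eImqq7zM"/>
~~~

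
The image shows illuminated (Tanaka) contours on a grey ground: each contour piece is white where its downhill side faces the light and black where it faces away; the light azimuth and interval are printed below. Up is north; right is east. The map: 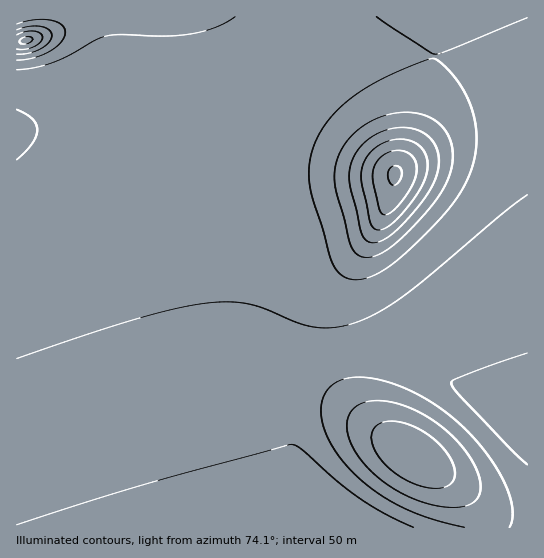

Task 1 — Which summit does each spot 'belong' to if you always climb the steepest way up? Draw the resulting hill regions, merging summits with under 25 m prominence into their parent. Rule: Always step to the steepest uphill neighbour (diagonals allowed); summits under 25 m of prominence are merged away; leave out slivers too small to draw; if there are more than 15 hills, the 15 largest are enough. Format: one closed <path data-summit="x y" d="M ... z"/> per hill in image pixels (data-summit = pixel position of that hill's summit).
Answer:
<path data-summit="395 174" d="M527 16l-481 0-2 11-6 9-22 6 1 486 297 0-30-91-3-20 2-15 6-16 14-15 11-7 25-8 35-1 41 9 44 21 34 24 16 16 19-3z"/><path data-summit="413 455" d="M374 355l-35 1-25 8-11 7-11 11-7 12-4 19 3 24 31 90 212 1 1-105-19 2-23-21-33-23-38-17z"/><path data-summit="17 17" d="M45 16l-28 0-1 25 7 0 15-5 6-9z"/>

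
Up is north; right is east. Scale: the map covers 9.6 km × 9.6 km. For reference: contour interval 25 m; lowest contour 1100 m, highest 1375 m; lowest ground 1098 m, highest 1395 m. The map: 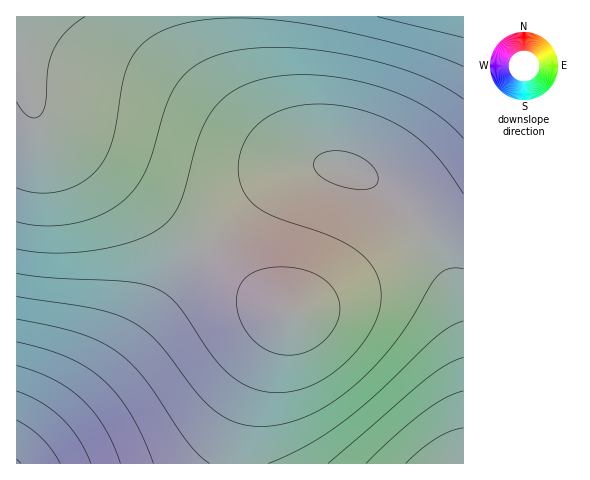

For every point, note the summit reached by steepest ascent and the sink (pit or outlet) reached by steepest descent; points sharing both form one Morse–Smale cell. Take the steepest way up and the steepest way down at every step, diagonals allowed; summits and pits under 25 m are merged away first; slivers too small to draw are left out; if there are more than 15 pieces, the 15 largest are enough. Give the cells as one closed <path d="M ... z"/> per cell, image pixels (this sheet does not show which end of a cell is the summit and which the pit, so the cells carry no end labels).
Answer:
<path d="M463 16l-226 1 1 28 4 23 18 41 15 22 13 15 14 10 24 9-14 0-18 5-17 9-25 19-60 64-59 80-32 39-82 83 220-1 2-28 10-37 21-54 15-26 4-4 22-10 27-16 124-88z"/><path d="M236 16l-220 1 1 447 15-13 69-70 32-39 59-80 60-64 25-19 17-9 18-5 14 0-24-9-14-10-13-15-15-22-18-41-4-23z"/><path d="M463 200l-123 88-27 16-22 10-4 4-15 26-21 54-10 37-2 29 225-1z"/>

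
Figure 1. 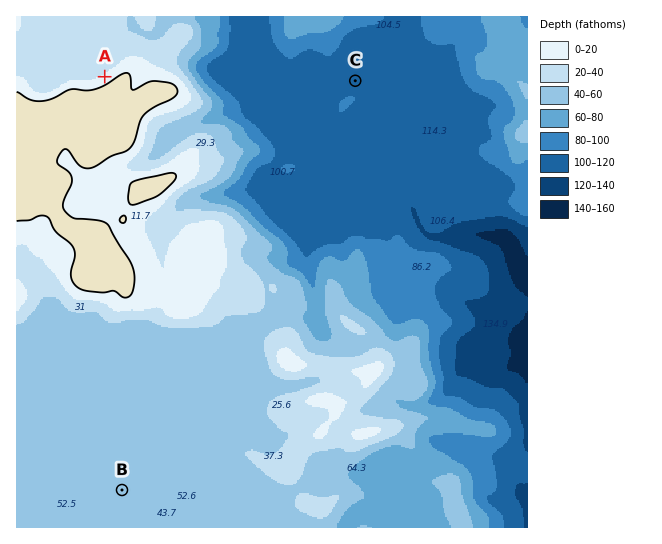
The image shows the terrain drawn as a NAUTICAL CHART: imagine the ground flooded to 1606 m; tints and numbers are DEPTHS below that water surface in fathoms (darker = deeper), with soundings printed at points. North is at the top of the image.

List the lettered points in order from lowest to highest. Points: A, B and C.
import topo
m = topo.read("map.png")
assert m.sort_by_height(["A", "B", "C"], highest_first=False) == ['C', 'B', 'A']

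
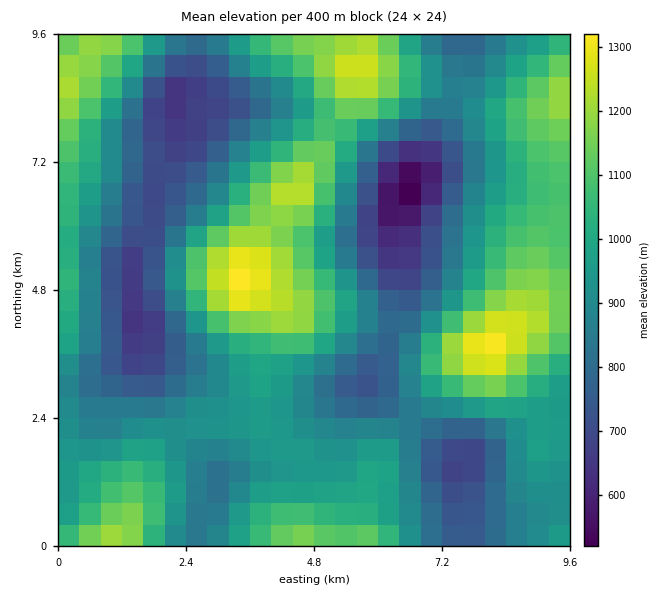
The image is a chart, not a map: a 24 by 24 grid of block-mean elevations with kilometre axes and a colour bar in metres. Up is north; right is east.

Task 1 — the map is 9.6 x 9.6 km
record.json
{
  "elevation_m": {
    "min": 510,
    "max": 1330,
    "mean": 940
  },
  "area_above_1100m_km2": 18.3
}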